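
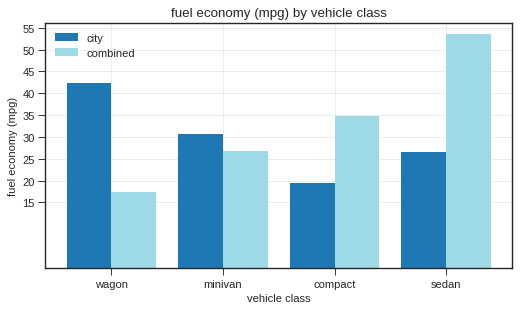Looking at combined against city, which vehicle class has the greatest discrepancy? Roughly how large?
sedan: combined ≈ 55, city ≈ 25 → gap ≈ 30. Next-largest (wagon) is only ≈ 25.

sedan, ≈ 30 mpg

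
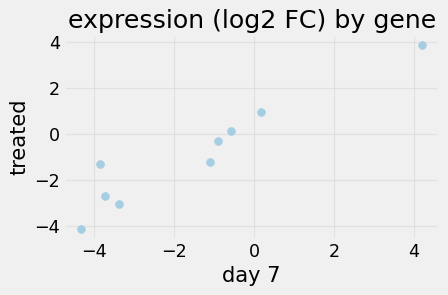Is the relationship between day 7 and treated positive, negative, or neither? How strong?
Points are positively correlated; strong (|r| ≈ 1.0).

positive, strong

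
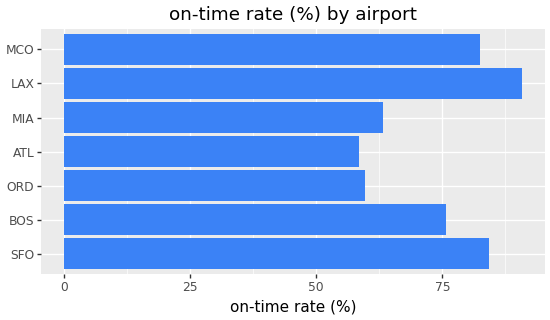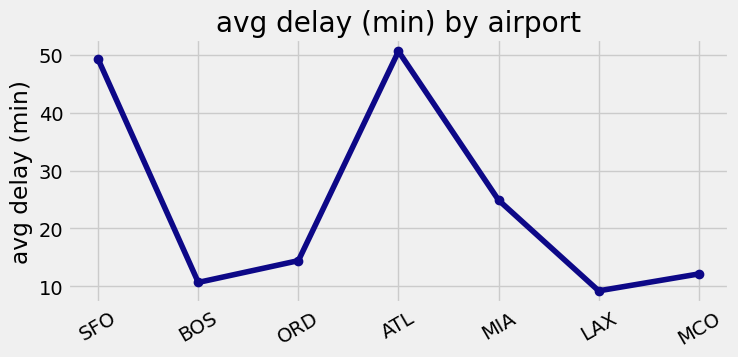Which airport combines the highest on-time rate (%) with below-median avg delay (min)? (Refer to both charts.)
Chart 2 median avg delay (min) ≈ 15; below-median airports: BOS, LAX, MCO. Among those, LAX has the highest on-time rate (%) (≈ 90).

LAX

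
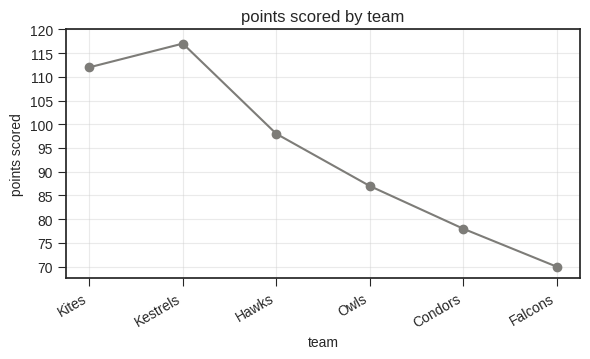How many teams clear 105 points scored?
2

Above 105: Kites, Kestrels.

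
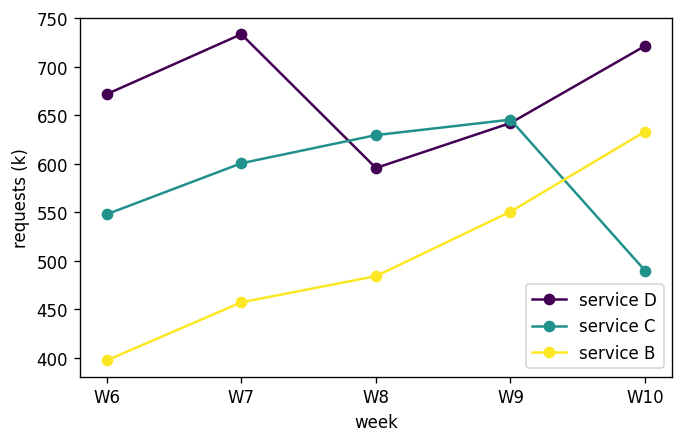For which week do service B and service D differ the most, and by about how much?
W7, ≈ 300 k

W7: service B ≈ 450, service D ≈ 750 → gap ≈ 300. Next-largest (W6) is only ≈ 250.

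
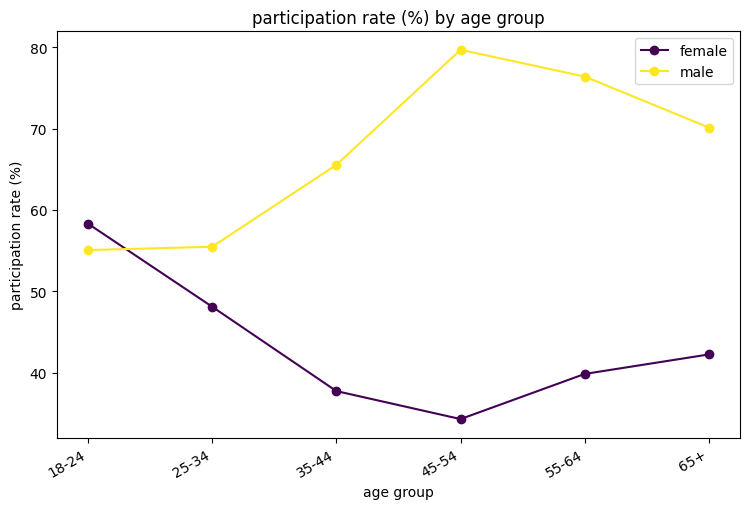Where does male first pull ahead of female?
25-34

18-24: male ≈ 55 vs female ≈ 60 (not yet); 25-34: male ≈ 55 vs female ≈ 50 (first crossover).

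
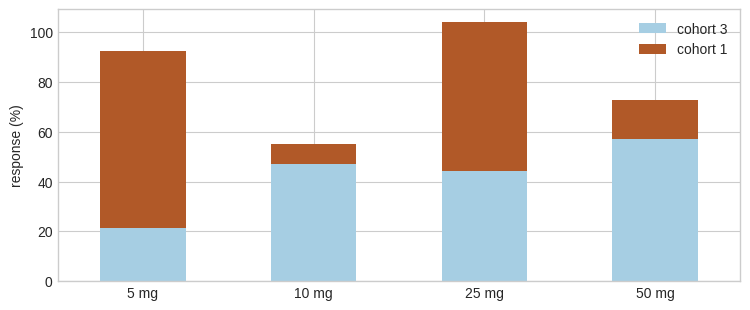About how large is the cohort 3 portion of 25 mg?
cohort 3 top ≈ 40, bottom ≈ 0; segment ≈ 40.

≈ 40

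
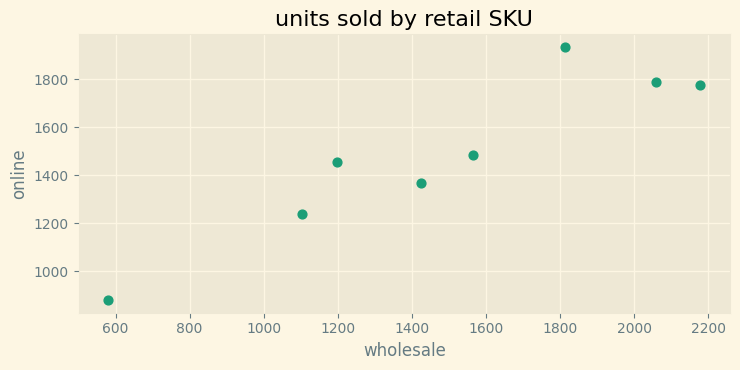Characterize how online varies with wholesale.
Points are positively correlated; strong (|r| ≈ 0.9).

positive, strong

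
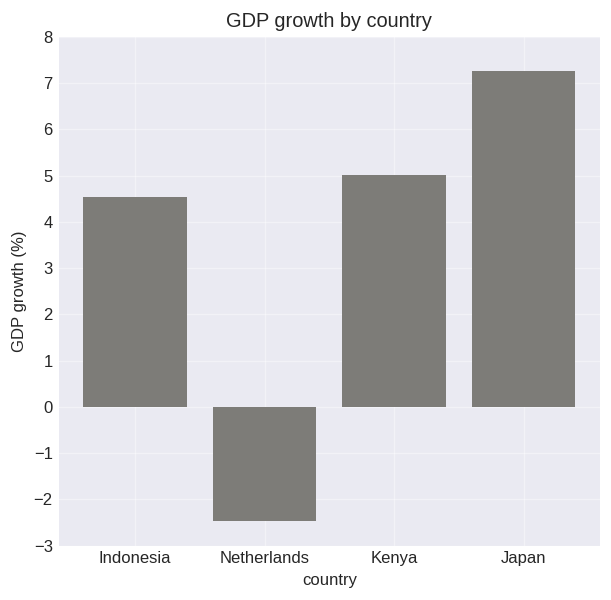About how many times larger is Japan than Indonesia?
Japan ≈ 7, Indonesia ≈ 5; 7/5 ≈ 1.4.

≈ 1.4×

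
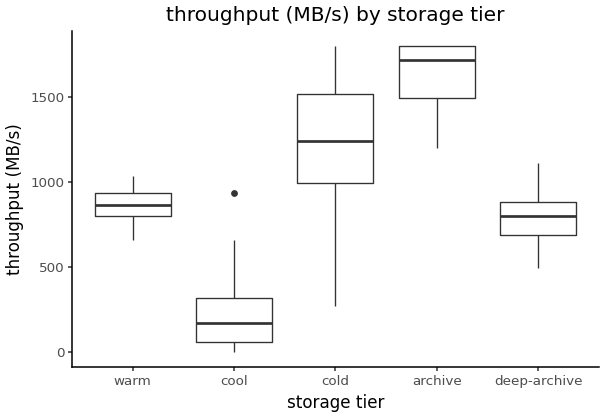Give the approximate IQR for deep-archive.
≈ 200

Q3 ≈ 800, Q1 ≈ 600; IQR ≈ 200.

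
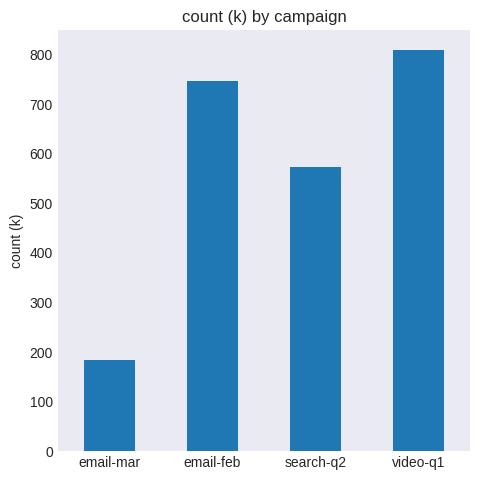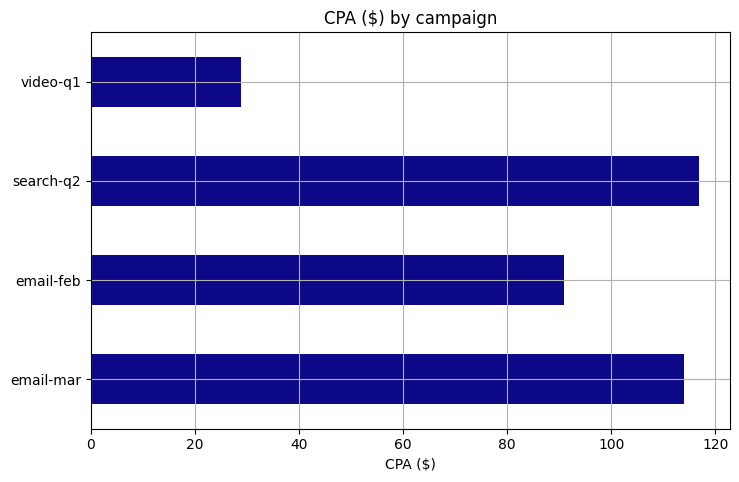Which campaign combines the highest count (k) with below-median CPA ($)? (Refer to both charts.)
video-q1

Chart 2 median CPA ($) ≈ 100; below-median campaigns: email-feb, video-q1. Among those, video-q1 has the highest count (k) (≈ 800).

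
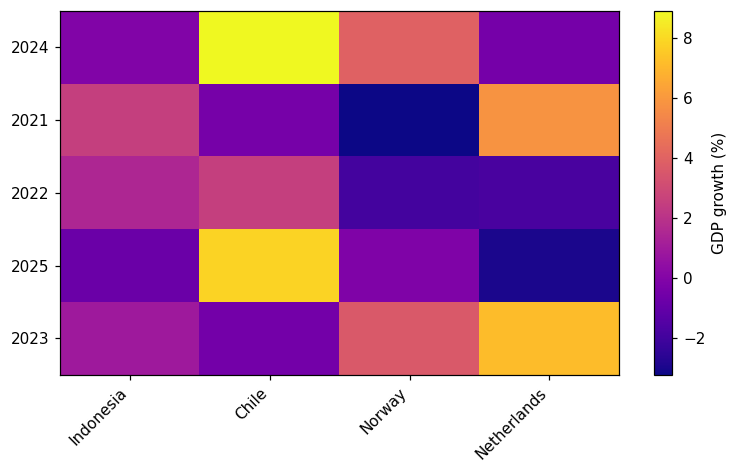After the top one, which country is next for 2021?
Top 3 for 2021: Netherlands ≈ 6, Indonesia ≈ 2, Chile ≈ 0.

Indonesia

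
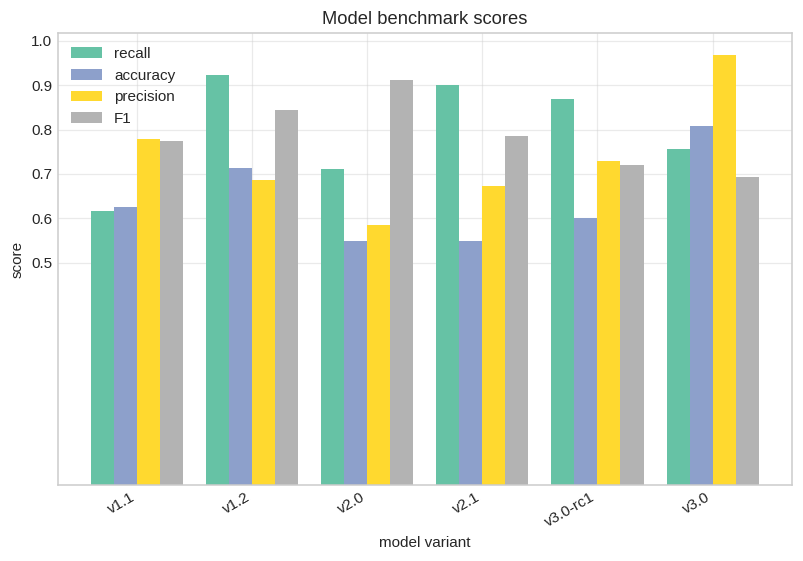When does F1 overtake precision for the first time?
v1.2

v1.1: F1 ≈ 0.8 vs precision ≈ 0.8 (not yet); v1.2: F1 ≈ 0.8 vs precision ≈ 0.7 (first crossover).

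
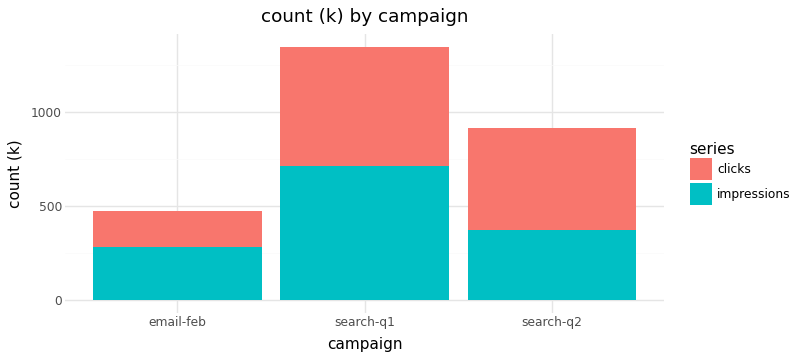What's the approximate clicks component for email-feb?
clicks top ≈ 400, bottom ≈ 200; segment ≈ 200.

≈ 200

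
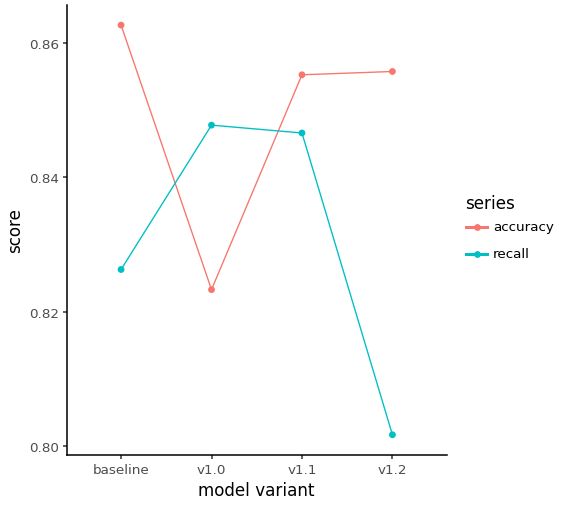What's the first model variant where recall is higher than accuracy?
v1.0

baseline: recall ≈ 0.83 vs accuracy ≈ 0.86 (not yet); v1.0: recall ≈ 0.85 vs accuracy ≈ 0.82 (first crossover).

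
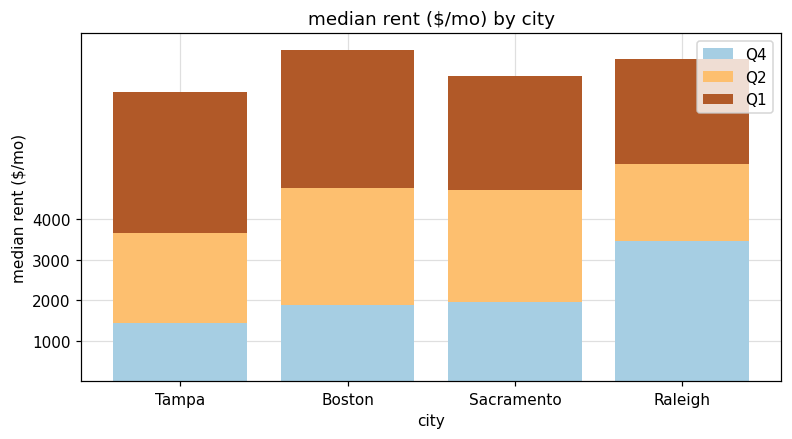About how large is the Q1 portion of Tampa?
≈ 3000

Q1 top ≈ 7000, bottom ≈ 4000; segment ≈ 3000.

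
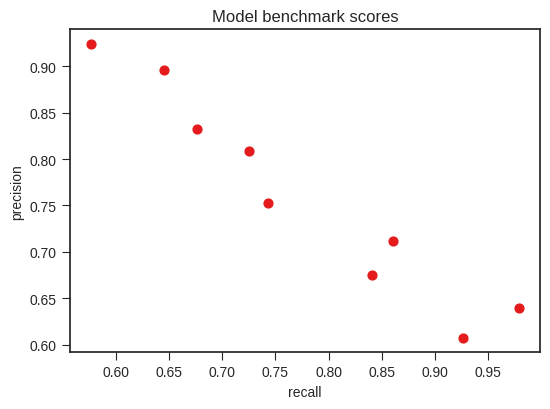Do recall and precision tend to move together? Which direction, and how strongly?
negative, strong

Points are negatively correlated; strong (|r| ≈ 1.0).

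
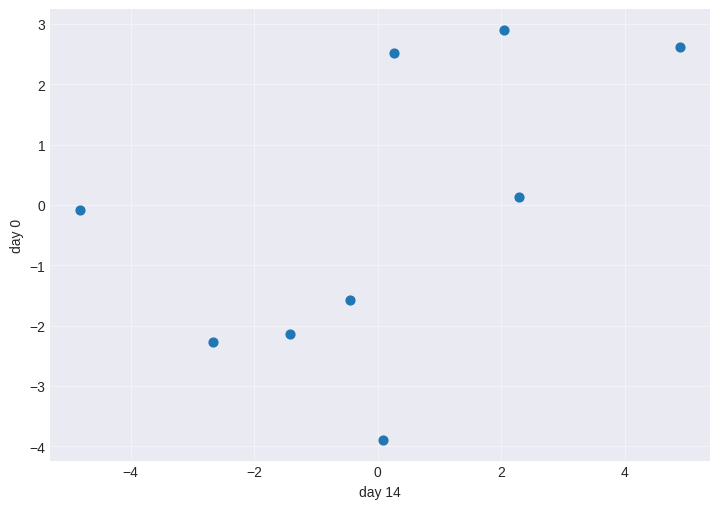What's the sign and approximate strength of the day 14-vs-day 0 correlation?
positive, moderate

Points are positively correlated; moderate (|r| ≈ 0.5).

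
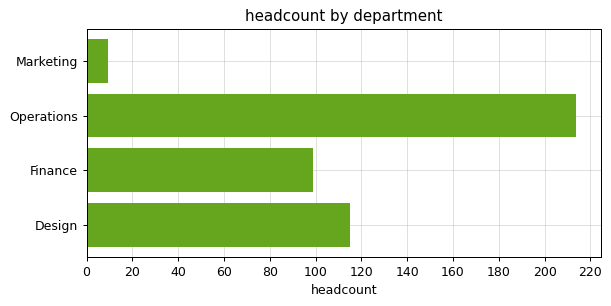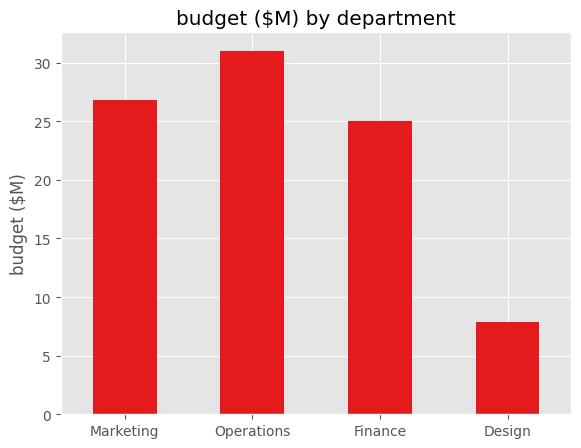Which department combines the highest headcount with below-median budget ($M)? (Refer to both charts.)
Chart 2 median budget ($M) ≈ 25; below-median departments: Finance, Design. Among those, Design has the highest headcount (≈ 120).

Design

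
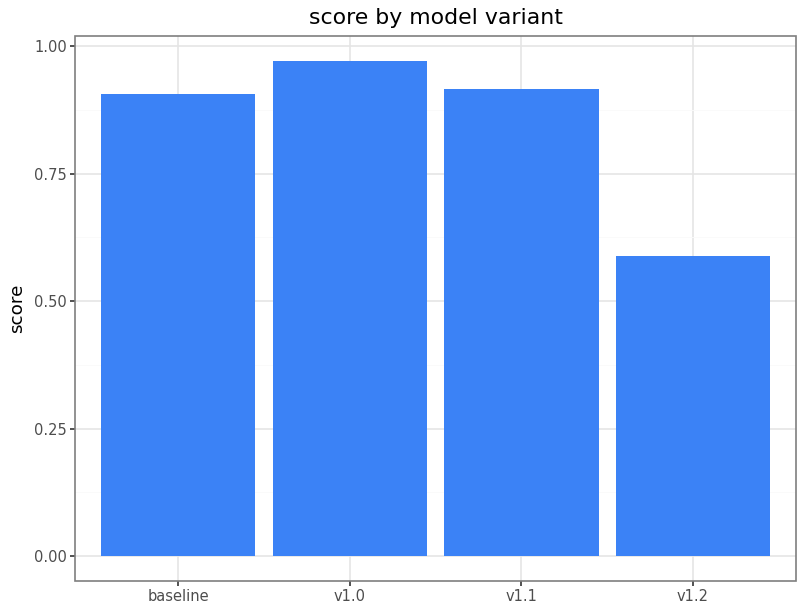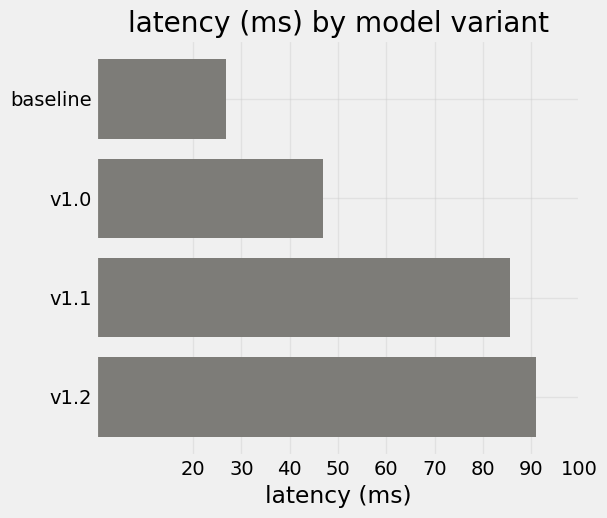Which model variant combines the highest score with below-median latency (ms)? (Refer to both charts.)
v1.0

Chart 2 median latency (ms) ≈ 70; below-median model variants: baseline, v1.0. Among those, v1.0 has the highest score (≈ 1).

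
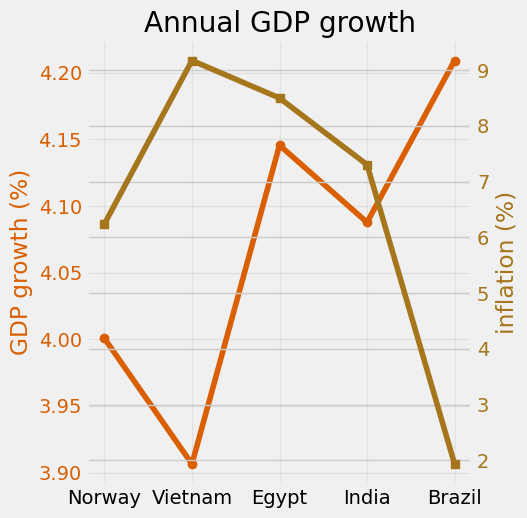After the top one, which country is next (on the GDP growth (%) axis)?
Top 3 (on the GDP growth (%) axis): Brazil ≈ 4.20, Egypt ≈ 4.15, India ≈ 4.10.

Egypt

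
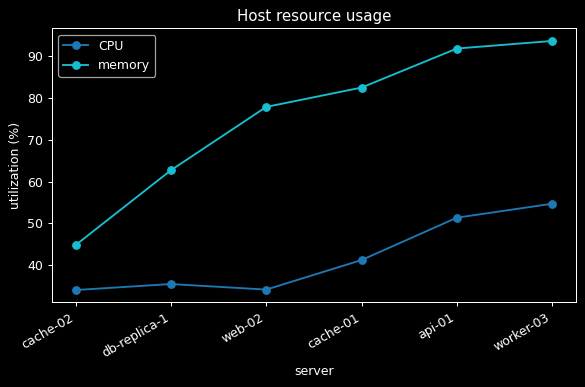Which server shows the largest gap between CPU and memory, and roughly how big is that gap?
web-02: CPU ≈ 35, memory ≈ 80 → gap ≈ 45. Next-largest (cache-01) is only ≈ 40.

web-02, ≈ 45 %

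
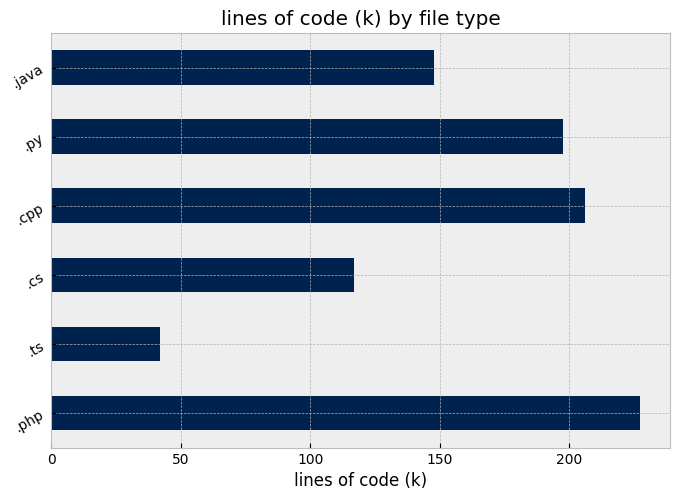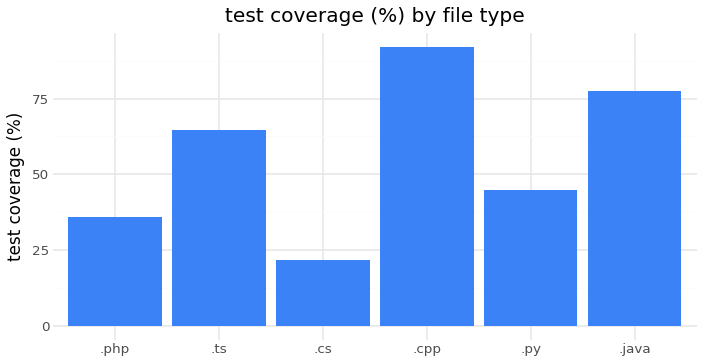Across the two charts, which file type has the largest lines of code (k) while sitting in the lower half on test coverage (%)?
.php

Chart 2 median test coverage (%) ≈ 50; below-median file types: .php, .cs, .py. Among those, .php has the highest lines of code (k) (≈ 225).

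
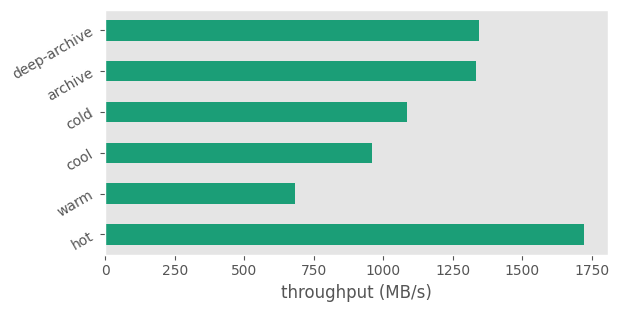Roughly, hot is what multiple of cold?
≈ 1.8×

hot ≈ 1800, cold ≈ 1000; 1800/1000 ≈ 1.8.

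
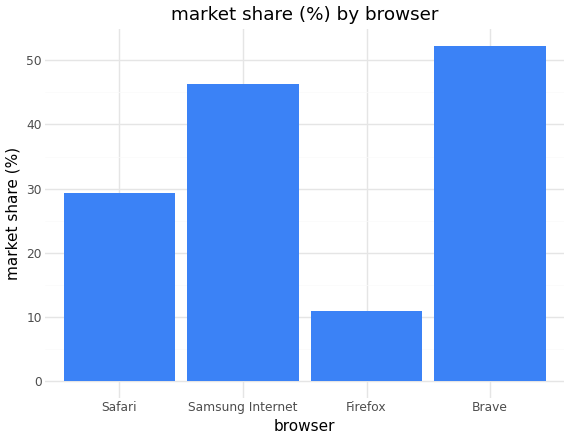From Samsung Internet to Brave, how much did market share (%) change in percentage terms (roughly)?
≈ +11.1%

Samsung Internet ≈ 45, Brave ≈ 50; (50 − 45) / 45 ≈ +11.1%.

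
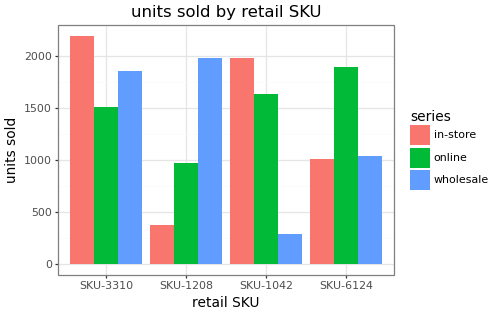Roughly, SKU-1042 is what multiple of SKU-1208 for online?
SKU-1042 ≈ 1600, SKU-1208 ≈ 1000; 1600/1000 ≈ 1.6.

≈ 1.6×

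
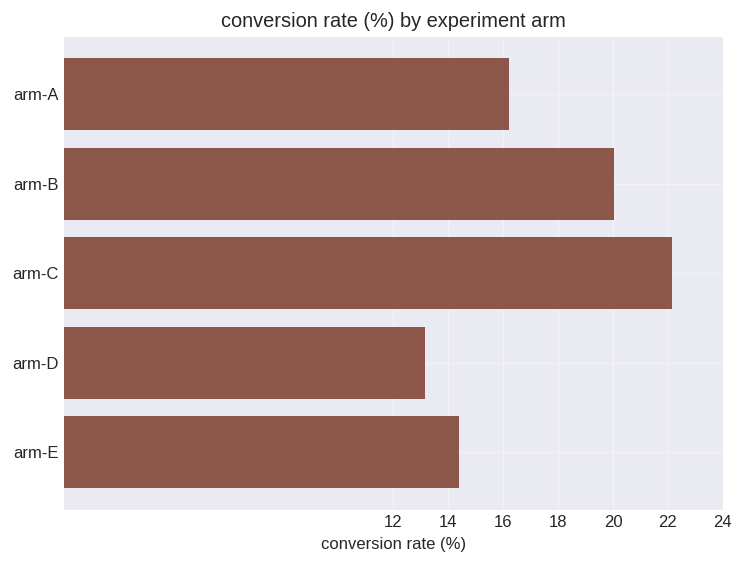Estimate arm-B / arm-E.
≈ 1.43×

arm-B ≈ 20, arm-E ≈ 14; 20/14 ≈ 1.43.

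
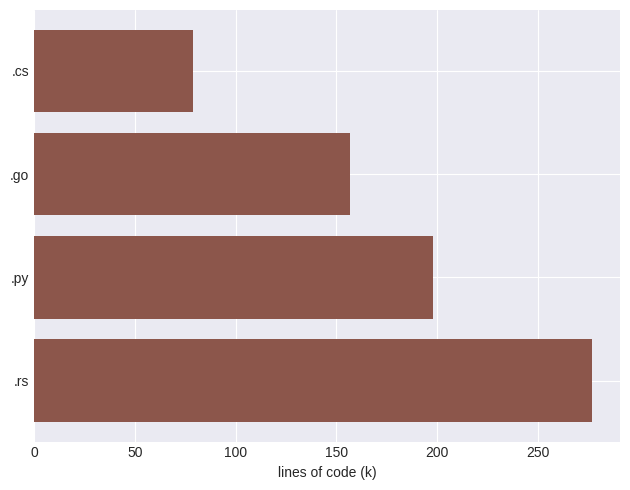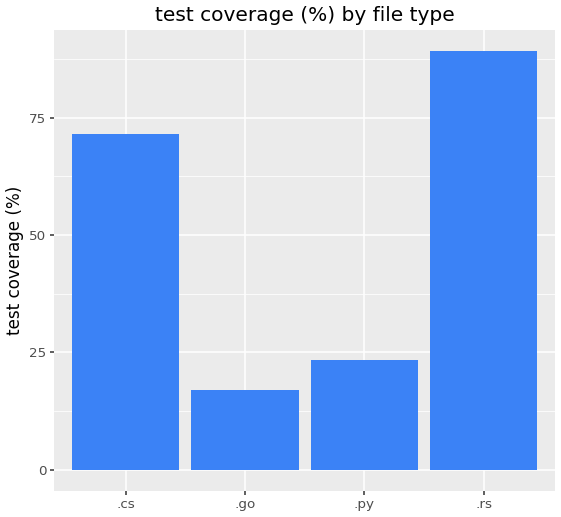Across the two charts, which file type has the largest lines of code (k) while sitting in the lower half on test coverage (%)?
Chart 2 median test coverage (%) ≈ 50; below-median file types: .go, .py. Among those, .py has the highest lines of code (k) (≈ 200).

.py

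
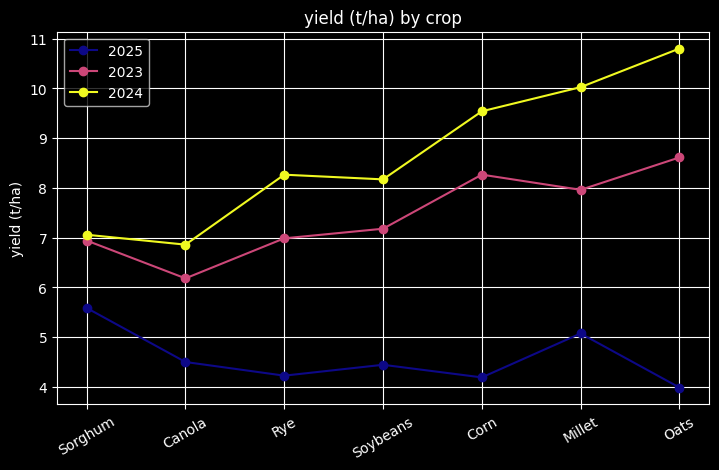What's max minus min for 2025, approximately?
≈ 2

Max Sorghum ≈ 6, min Oats ≈ 4; range ≈ 2.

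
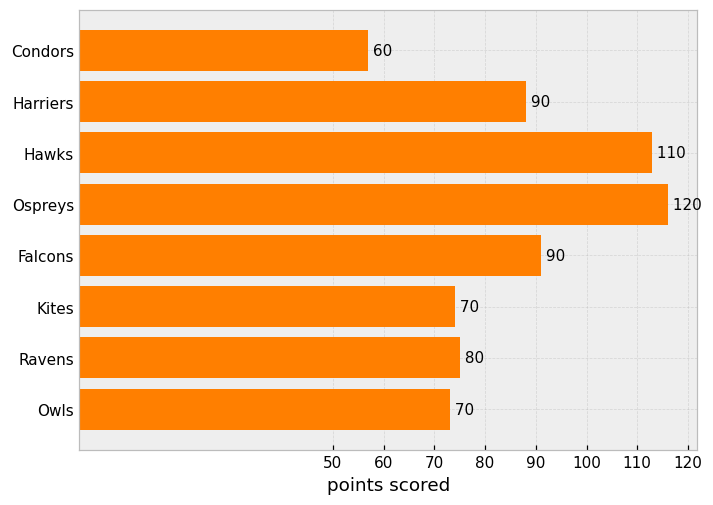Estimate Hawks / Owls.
≈ 1.57×

Hawks ≈ 110, Owls ≈ 70; 110/70 ≈ 1.57.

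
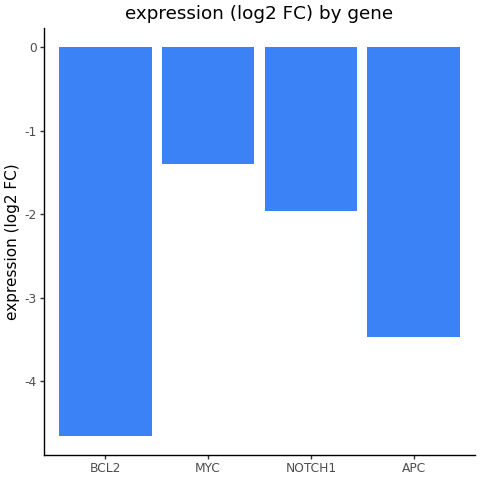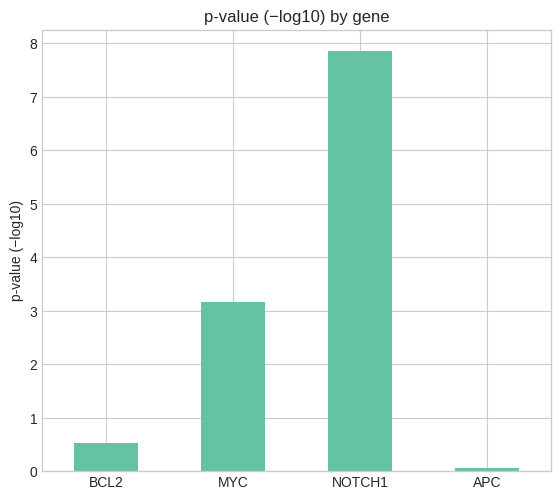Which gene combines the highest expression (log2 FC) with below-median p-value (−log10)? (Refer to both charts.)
APC

Chart 2 median p-value (−log10) ≈ 2; below-median genes: BCL2, APC. Among those, APC has the highest expression (log2 FC) (≈ -3).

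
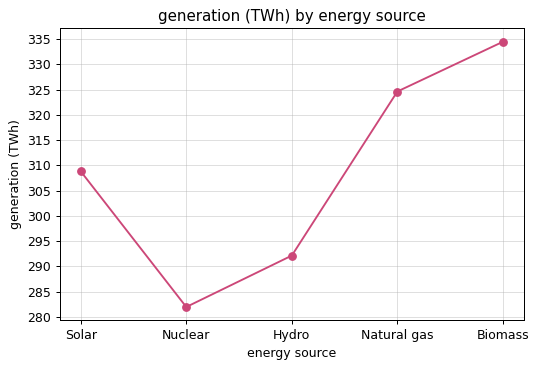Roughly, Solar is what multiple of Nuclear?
≈ 1.11×

Solar ≈ 310, Nuclear ≈ 280; 310/280 ≈ 1.11.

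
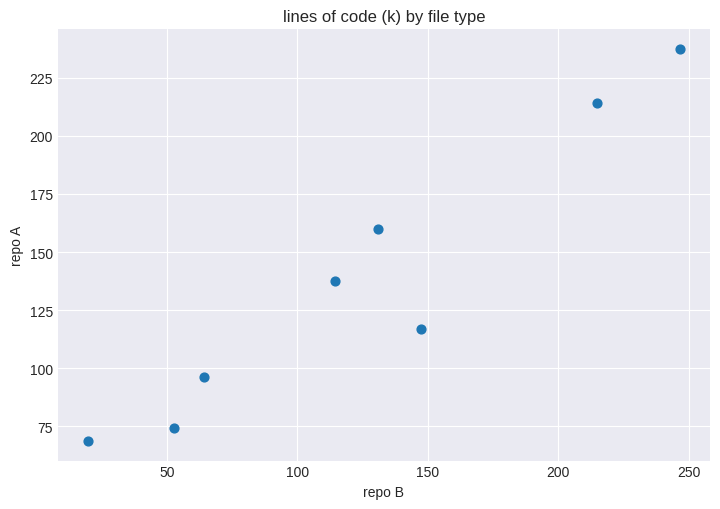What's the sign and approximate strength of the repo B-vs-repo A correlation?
positive, strong

Points are positively correlated; strong (|r| ≈ 1.0).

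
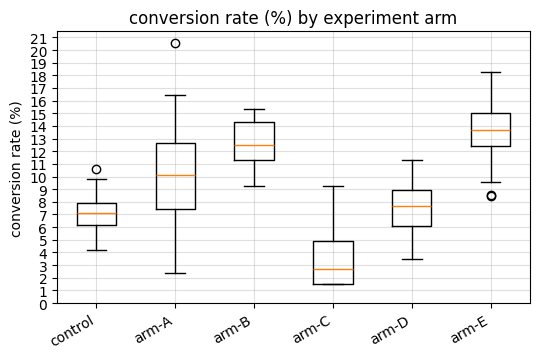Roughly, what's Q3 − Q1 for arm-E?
Q3 ≈ 15, Q1 ≈ 12; IQR ≈ 3.

≈ 3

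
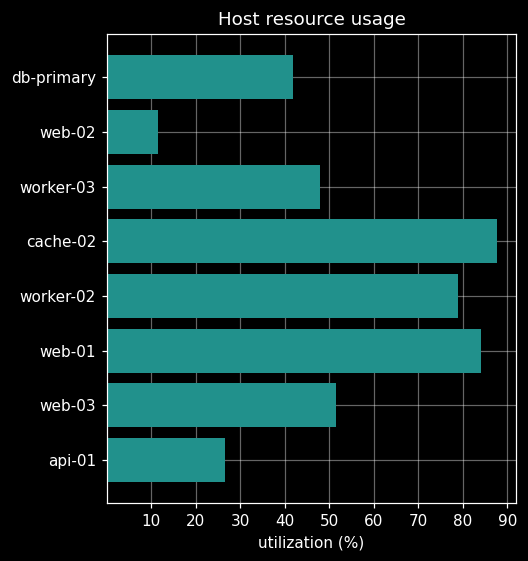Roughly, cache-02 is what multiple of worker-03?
≈ 1.8×

cache-02 ≈ 90, worker-03 ≈ 50; 90/50 ≈ 1.8.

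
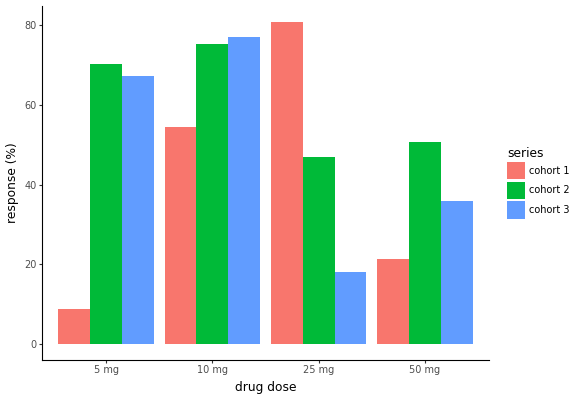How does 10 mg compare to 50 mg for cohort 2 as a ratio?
10 mg ≈ 80, 50 mg ≈ 50; 80/50 ≈ 1.6.

≈ 1.6×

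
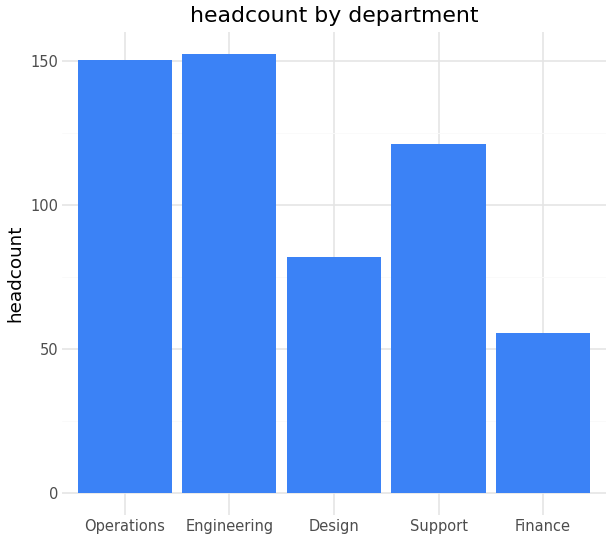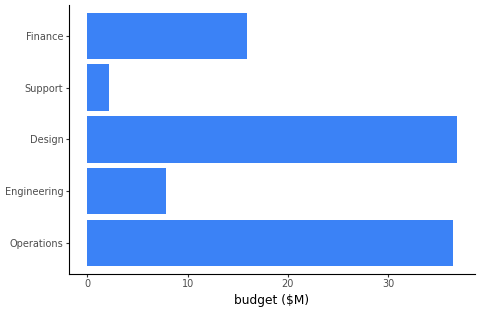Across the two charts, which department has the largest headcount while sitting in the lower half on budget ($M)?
Chart 2 median budget ($M) ≈ 15; below-median departments: Engineering, Support. Among those, Engineering has the highest headcount (≈ 160).

Engineering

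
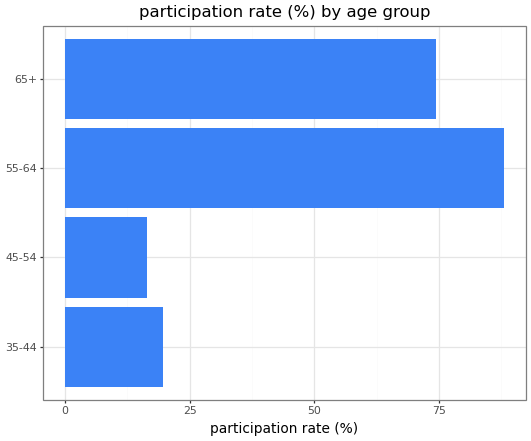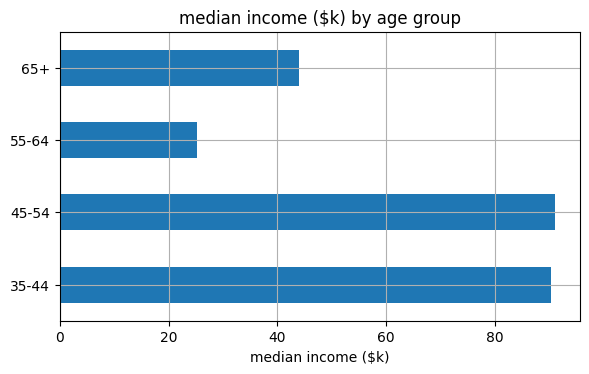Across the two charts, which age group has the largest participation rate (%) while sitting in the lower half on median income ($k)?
Chart 2 median median income ($k) ≈ 70; below-median age groups: 55-64, 65+. Among those, 55-64 has the highest participation rate (%) (≈ 90).

55-64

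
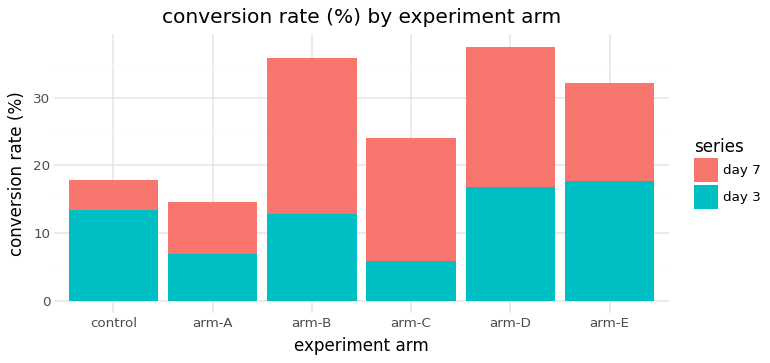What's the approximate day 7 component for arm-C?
day 7 top ≈ 25, bottom ≈ 5; segment ≈ 20.

≈ 20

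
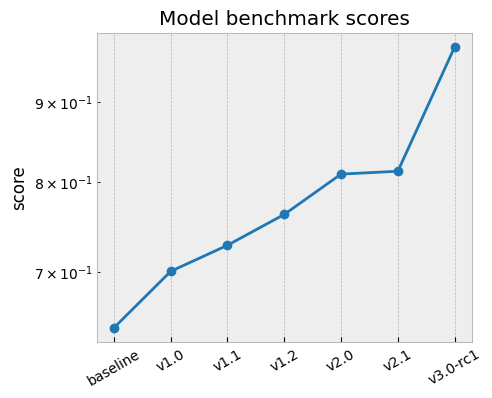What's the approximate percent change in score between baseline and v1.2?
≈ +15.4%

baseline ≈ 0.65, v1.2 ≈ 0.75; (0.75 − 0.65) / 0.65 ≈ +15.4%.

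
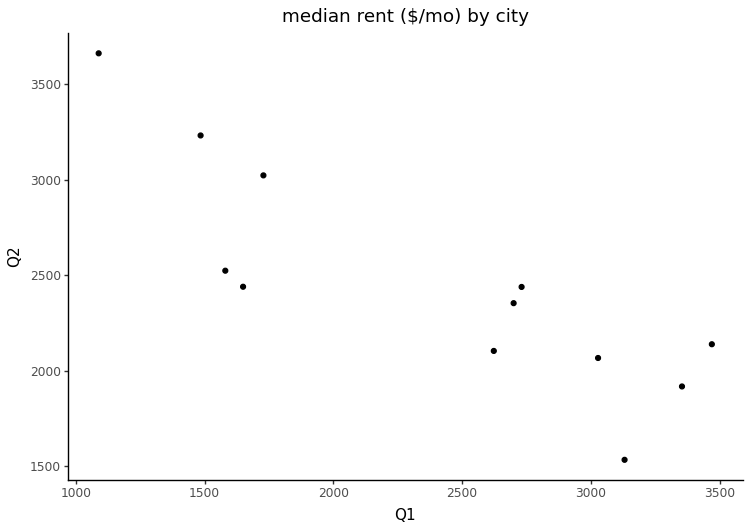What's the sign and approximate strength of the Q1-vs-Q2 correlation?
Points are negatively correlated; strong (|r| ≈ 0.9).

negative, strong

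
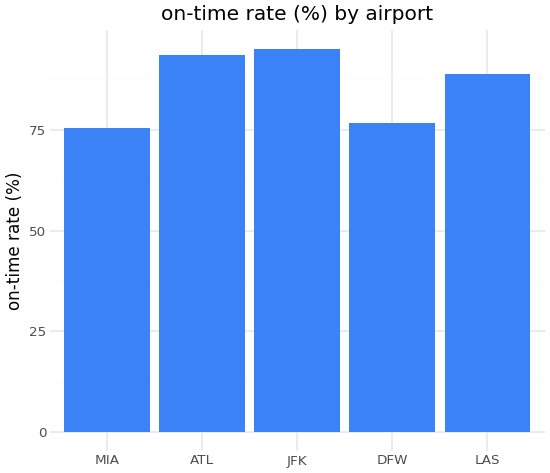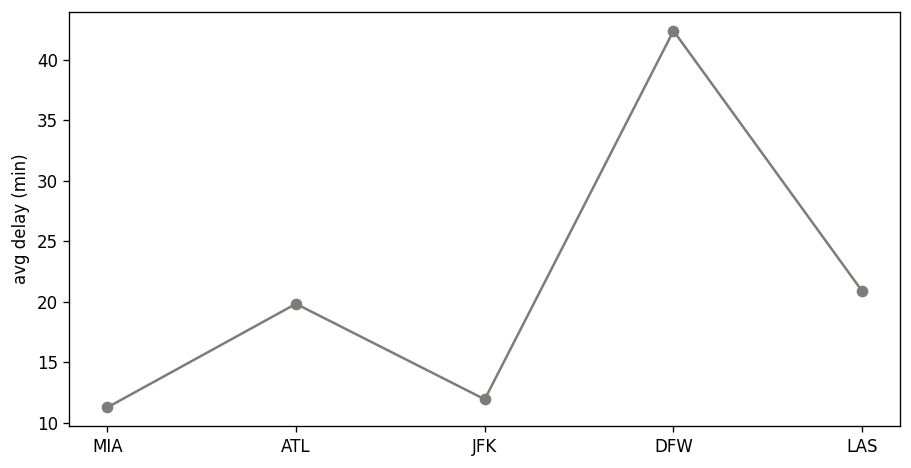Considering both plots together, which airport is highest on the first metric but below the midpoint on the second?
Chart 2 median avg delay (min) ≈ 20; below-median airports: MIA, JFK. Among those, JFK has the highest on-time rate (%) (≈ 100).

JFK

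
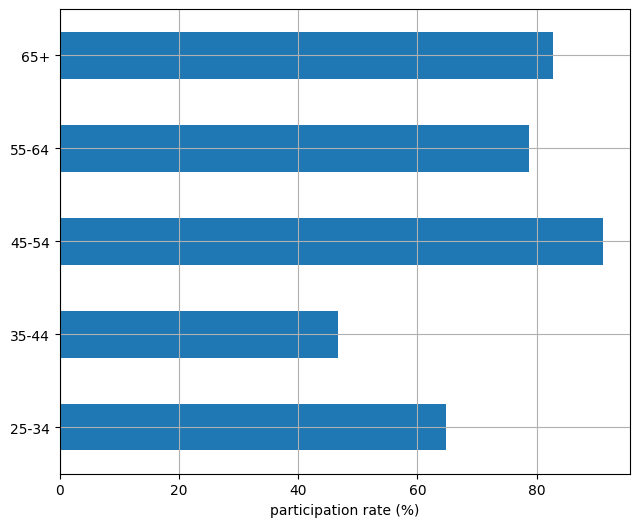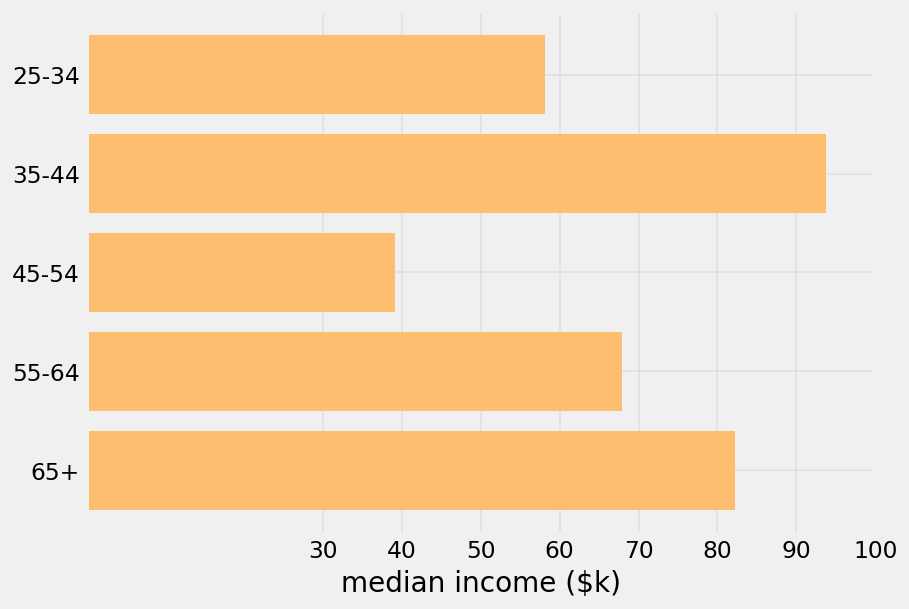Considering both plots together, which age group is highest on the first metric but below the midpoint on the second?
45-54

Chart 2 median median income ($k) ≈ 70; below-median age groups: 25-34, 45-54. Among those, 45-54 has the highest participation rate (%) (≈ 90).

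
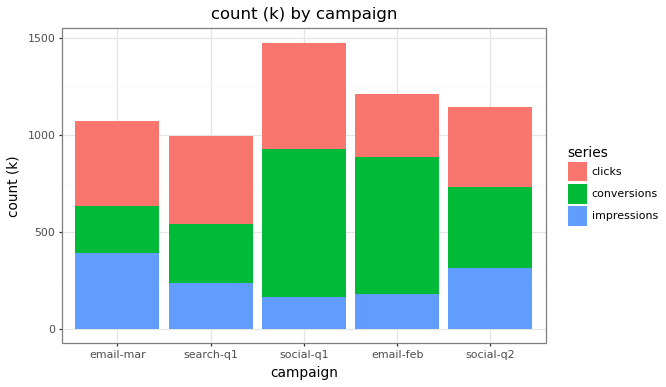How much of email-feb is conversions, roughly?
≈ 600

conversions top ≈ 800, bottom ≈ 200; segment ≈ 600.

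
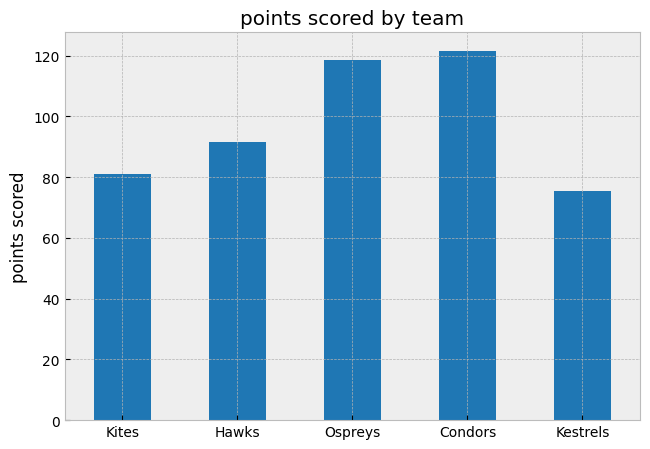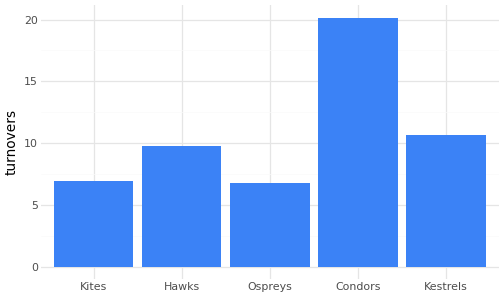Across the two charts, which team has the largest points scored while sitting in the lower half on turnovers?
Ospreys

Chart 2 median turnovers ≈ 10; below-median teams: Kites, Ospreys. Among those, Ospreys has the highest points scored (≈ 120).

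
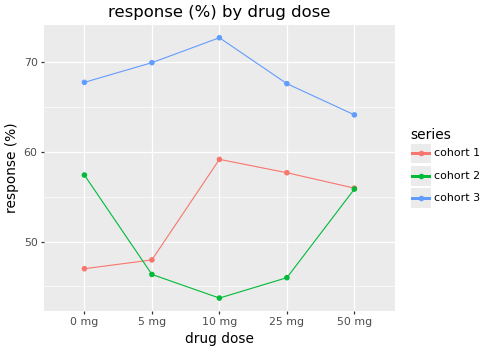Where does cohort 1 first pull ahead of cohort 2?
0 mg: cohort 1 ≈ 45 vs cohort 2 ≈ 55 (not yet); 5 mg: cohort 1 ≈ 50 vs cohort 2 ≈ 45 (first crossover).

5 mg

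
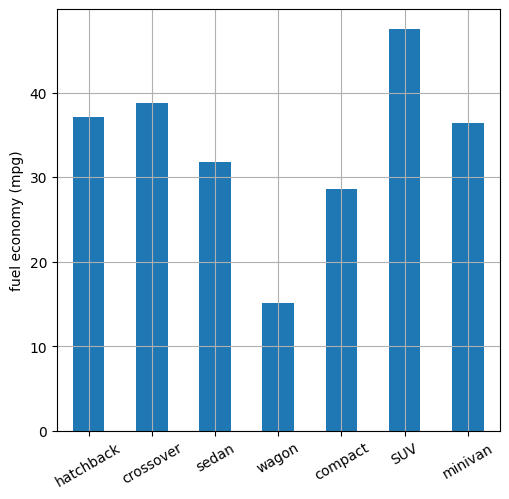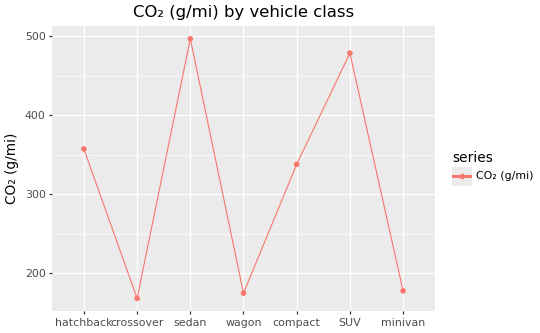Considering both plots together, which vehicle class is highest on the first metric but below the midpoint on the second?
crossover

Chart 2 median CO₂ (g/mi) ≈ 350; below-median vehicle classes: crossover, wagon, minivan. Among those, crossover has the highest fuel economy (mpg) (≈ 40).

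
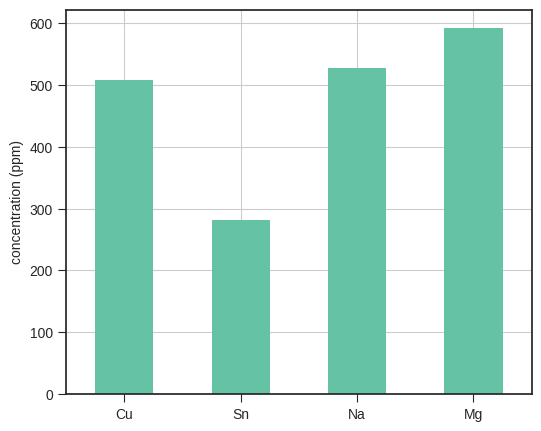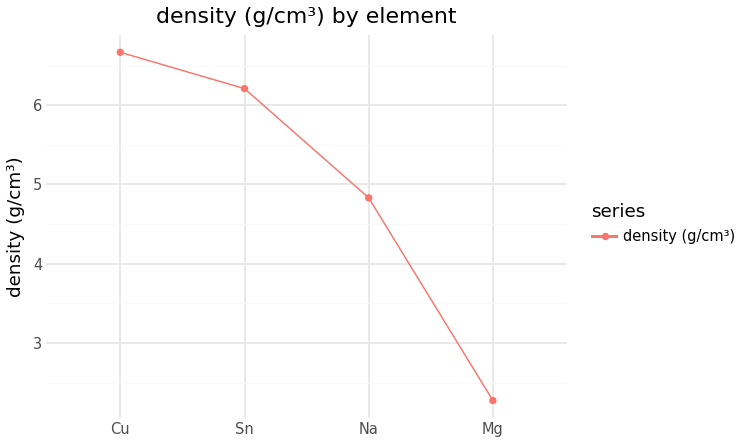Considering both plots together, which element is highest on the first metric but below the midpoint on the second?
Mg

Chart 2 median density (g/cm³) ≈ 6; below-median elements: Na, Mg. Among those, Mg has the highest concentration (ppm) (≈ 600).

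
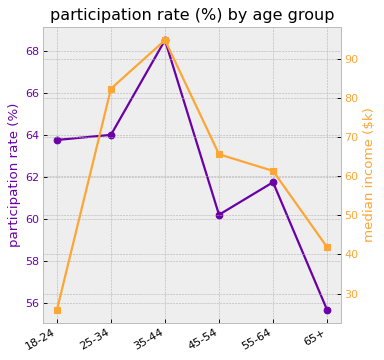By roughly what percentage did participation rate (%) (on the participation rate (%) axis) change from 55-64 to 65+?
≈ -9.7%

55-64 ≈ 62, 65+ ≈ 56; (56 − 62) / 62 ≈ -9.7%.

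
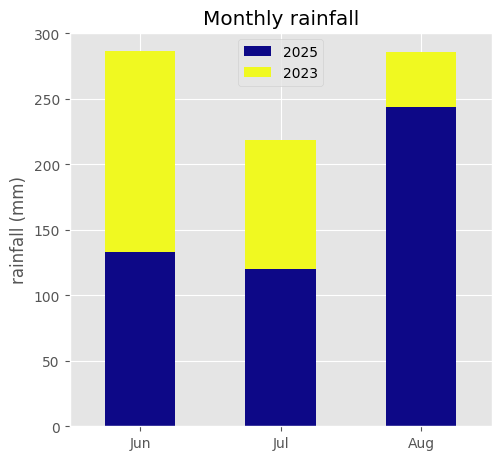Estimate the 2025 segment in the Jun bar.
≈ 125

2025 top ≈ 125, bottom ≈ 0; segment ≈ 125.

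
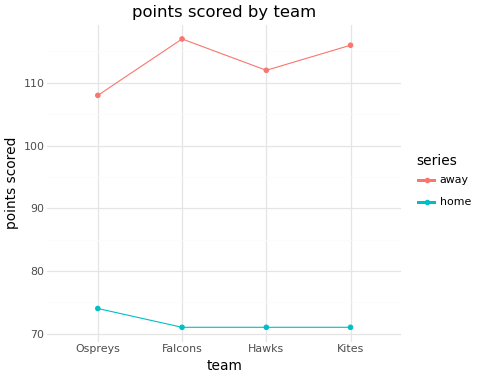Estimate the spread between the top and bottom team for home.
Max Ospreys ≈ 75, min Falcons ≈ 70; range ≈ 5.

≈ 5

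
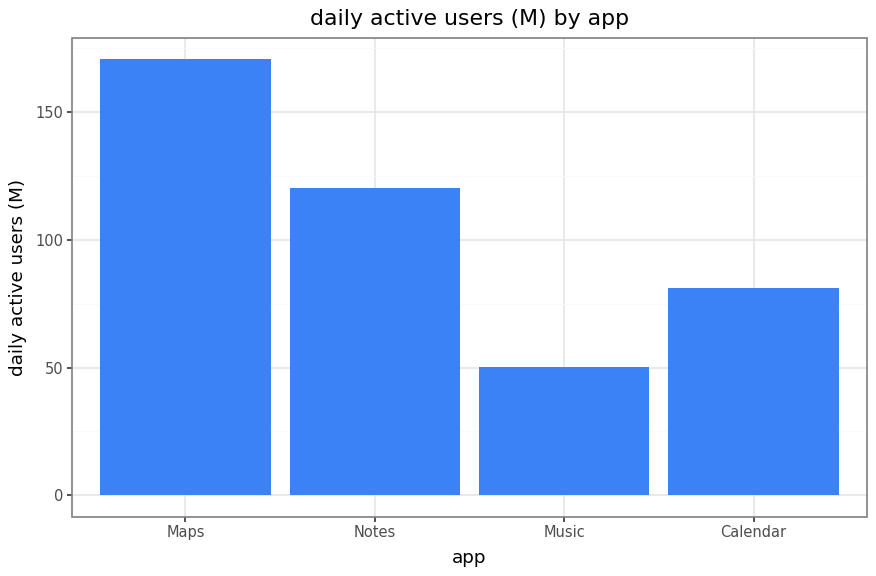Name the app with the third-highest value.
Top 4: Maps ≈ 180, Notes ≈ 120, Calendar ≈ 80, Music ≈ 60.

Calendar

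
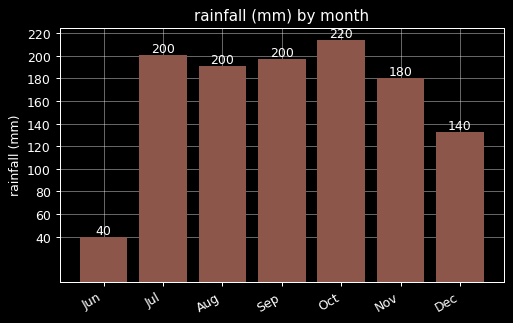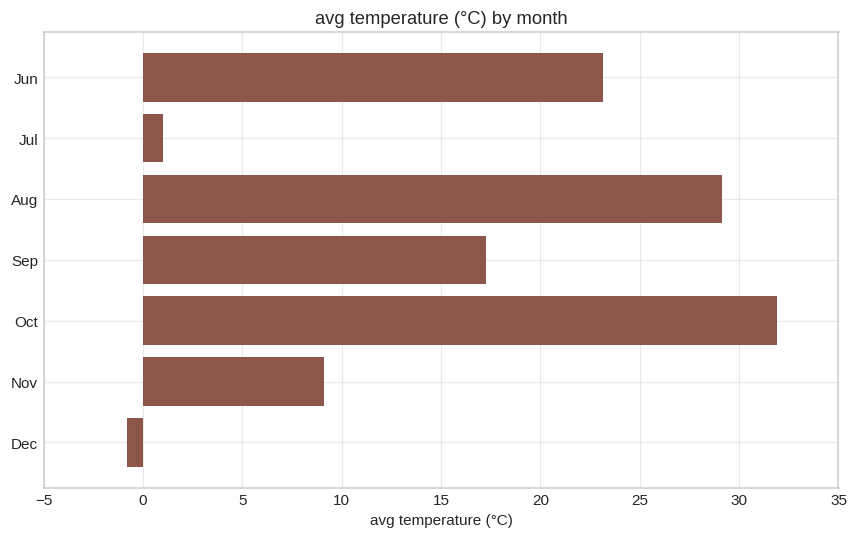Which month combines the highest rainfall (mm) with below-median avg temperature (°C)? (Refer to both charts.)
Chart 2 median avg temperature (°C) ≈ 15; below-median months: Jul, Nov, Dec. Among those, Jul has the highest rainfall (mm) (≈ 200).

Jul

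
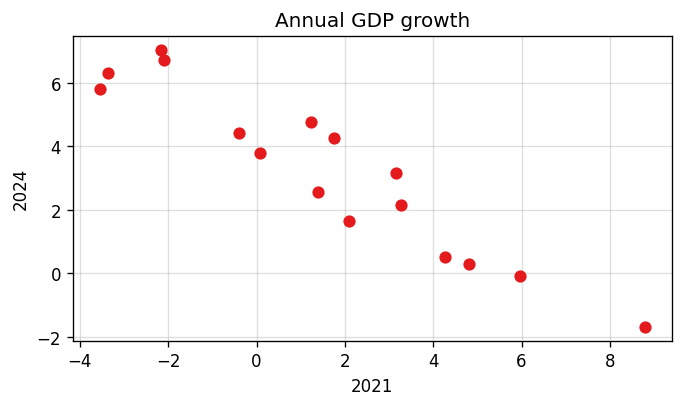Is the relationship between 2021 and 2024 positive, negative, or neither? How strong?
Points are negatively correlated; strong (|r| ≈ 0.9).

negative, strong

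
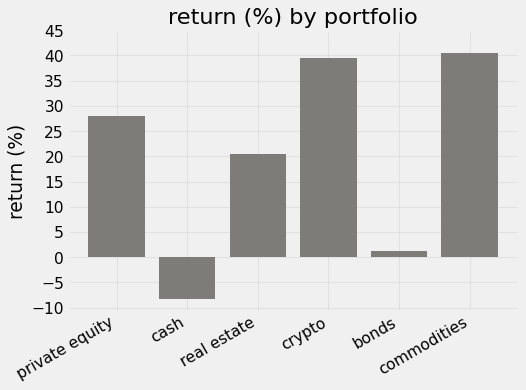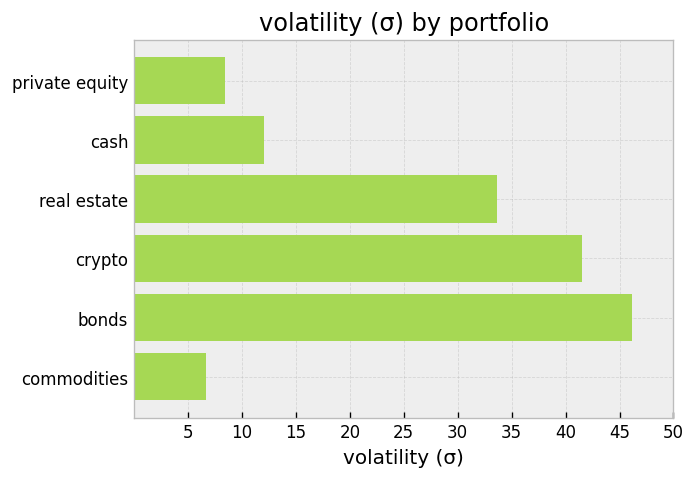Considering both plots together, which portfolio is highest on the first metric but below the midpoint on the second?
commodities

Chart 2 median volatility (σ) ≈ 25; below-median portfolios: private equity, cash, commodities. Among those, commodities has the highest return (%) (≈ 40).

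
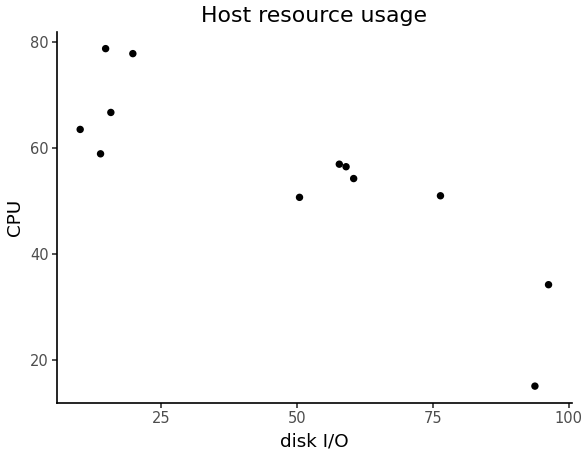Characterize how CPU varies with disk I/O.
negative, strong

Points are negatively correlated; strong (|r| ≈ 0.8).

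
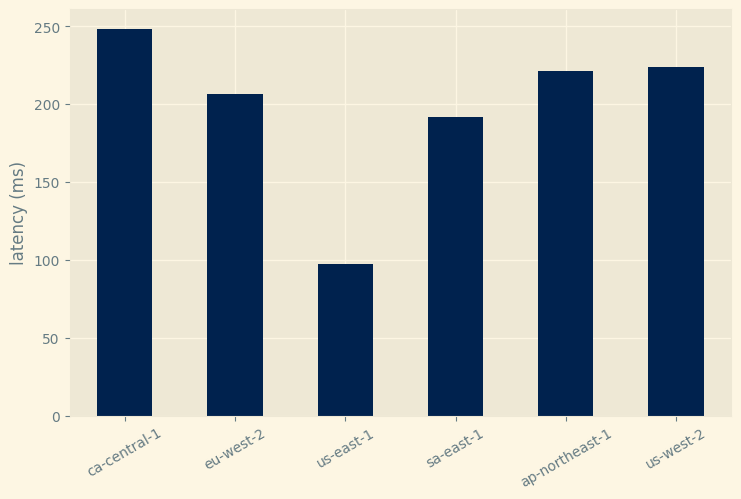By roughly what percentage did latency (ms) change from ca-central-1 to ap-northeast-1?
ca-central-1 ≈ 250, ap-northeast-1 ≈ 225; (225 − 250) / 250 ≈ -10%.

≈ -10%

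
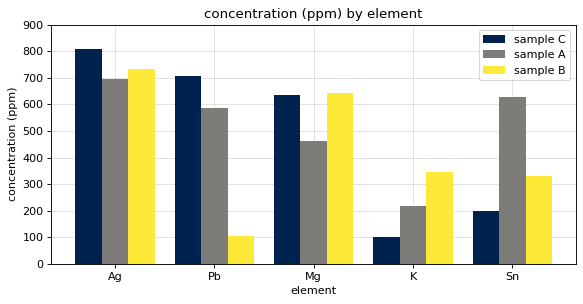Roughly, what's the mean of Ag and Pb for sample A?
(700 + 600) / 2 ≈ 650.

≈ 650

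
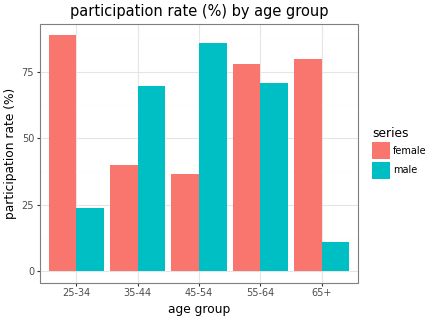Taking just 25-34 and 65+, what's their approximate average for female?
(90 + 80) / 2 ≈ 85.

≈ 85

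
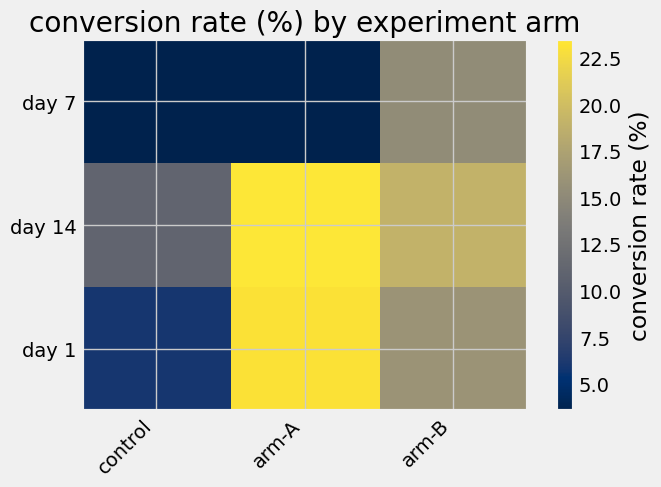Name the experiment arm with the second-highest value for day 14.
arm-B

Top 3 for day 14: arm-A ≈ 24, arm-B ≈ 18, control ≈ 12.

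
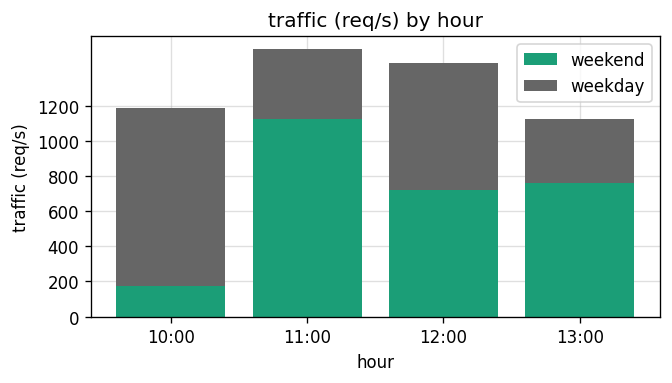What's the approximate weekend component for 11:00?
weekend top ≈ 1200, bottom ≈ 0; segment ≈ 1200.

≈ 1200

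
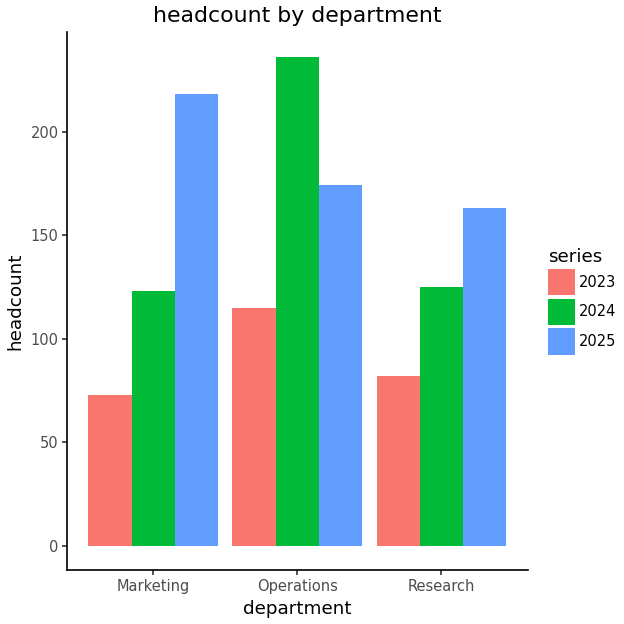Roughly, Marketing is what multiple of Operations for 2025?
≈ 1.22×

Marketing ≈ 220, Operations ≈ 180; 220/180 ≈ 1.22.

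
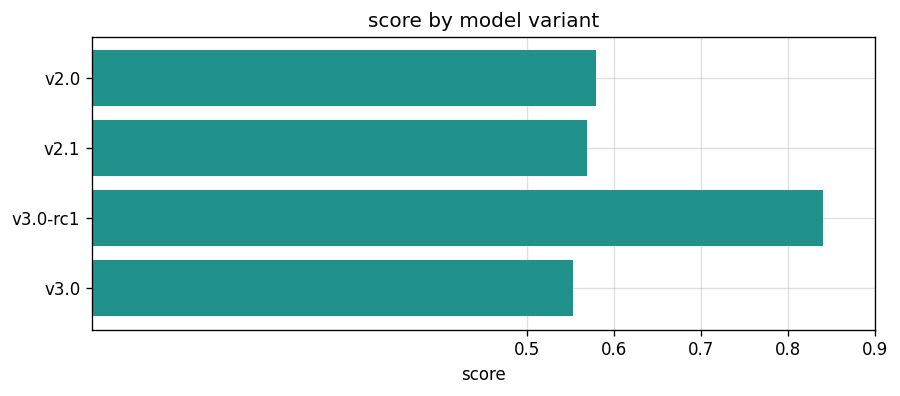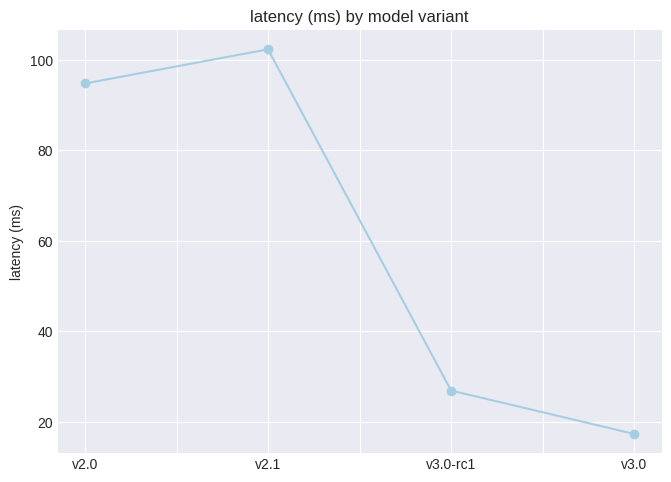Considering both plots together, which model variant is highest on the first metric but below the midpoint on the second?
Chart 2 median latency (ms) ≈ 60; below-median model variants: v3.0-rc1, v3.0. Among those, v3.0-rc1 has the highest score (≈ 0.8).

v3.0-rc1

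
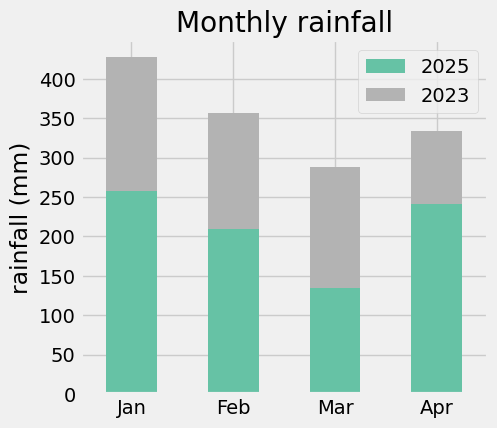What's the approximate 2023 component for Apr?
2023 top ≈ 350, bottom ≈ 250; segment ≈ 100.

≈ 100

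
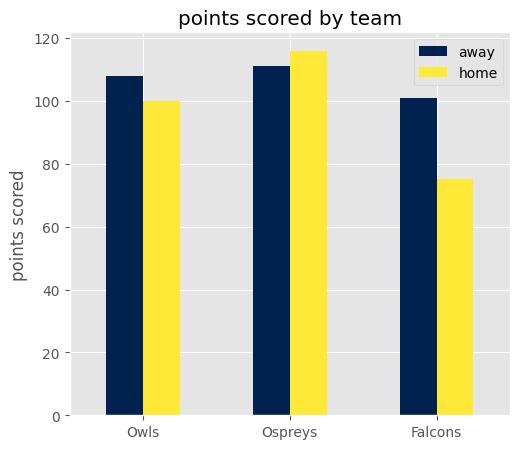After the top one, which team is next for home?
Top 3 for home: Ospreys ≈ 120, Owls ≈ 100, Falcons ≈ 80.

Owls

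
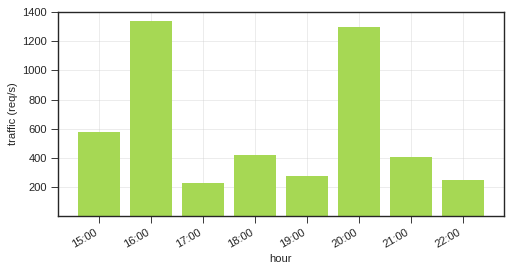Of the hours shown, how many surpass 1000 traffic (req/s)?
2

Above 1000: 16:00, 20:00.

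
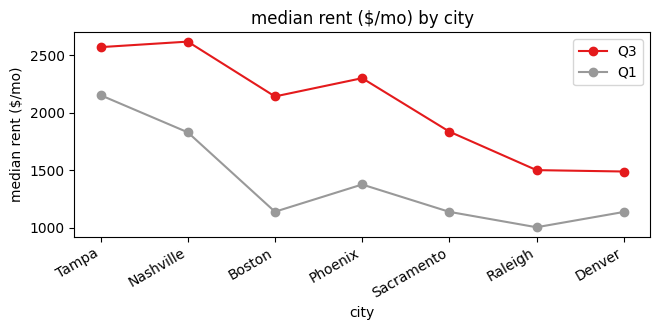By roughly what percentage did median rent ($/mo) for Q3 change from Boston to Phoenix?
Boston ≈ 2200, Phoenix ≈ 2400; (2400 − 2200) / 2200 ≈ +9.1%.

≈ +9.1%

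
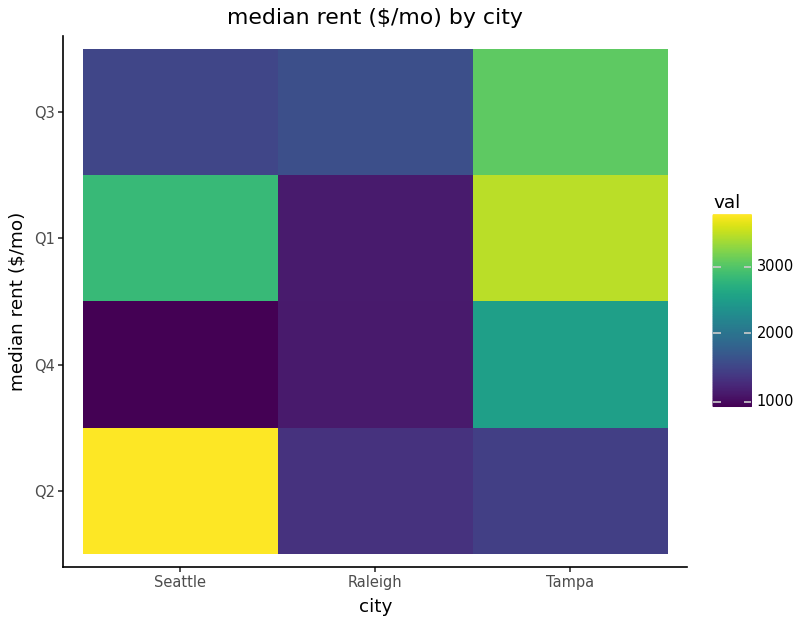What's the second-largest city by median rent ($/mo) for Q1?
Seattle

Top 3 for Q1: Tampa ≈ 3500, Seattle ≈ 3000, Raleigh ≈ 1000.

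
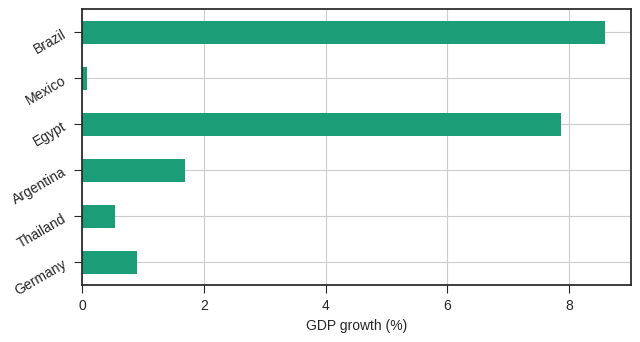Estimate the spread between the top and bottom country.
≈ 9

Max Brazil ≈ 9, min Mexico ≈ 0; range ≈ 9.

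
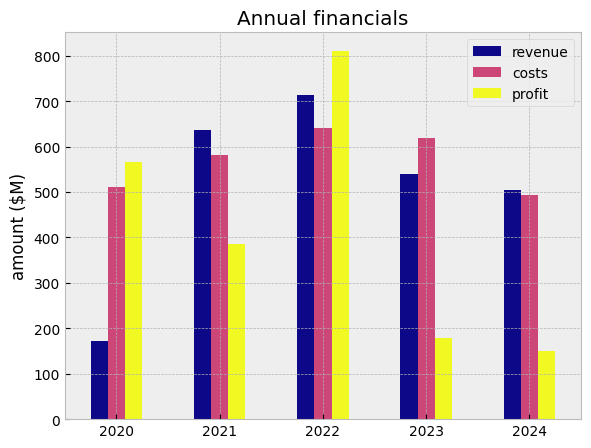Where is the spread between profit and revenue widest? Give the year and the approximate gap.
2020: profit ≈ 600, revenue ≈ 200 → gap ≈ 400. Next-largest (2023) is only ≈ 300.

2020, ≈ 400 $M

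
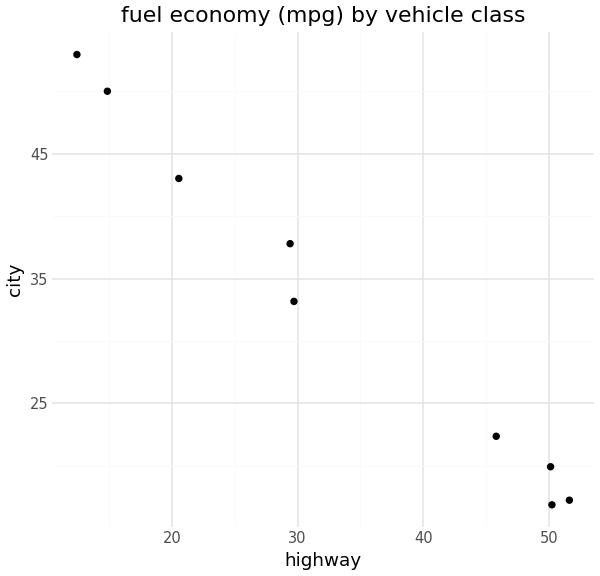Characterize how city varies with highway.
negative, strong

Points are negatively correlated; strong (|r| ≈ 1.0).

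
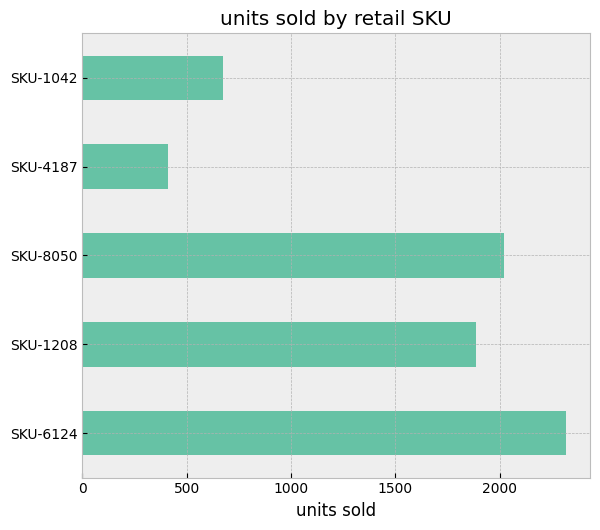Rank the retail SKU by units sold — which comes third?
Top 4: SKU-6124 ≈ 2400, SKU-8050 ≈ 2000, SKU-1208 ≈ 1800, SKU-1042 ≈ 600.

SKU-1208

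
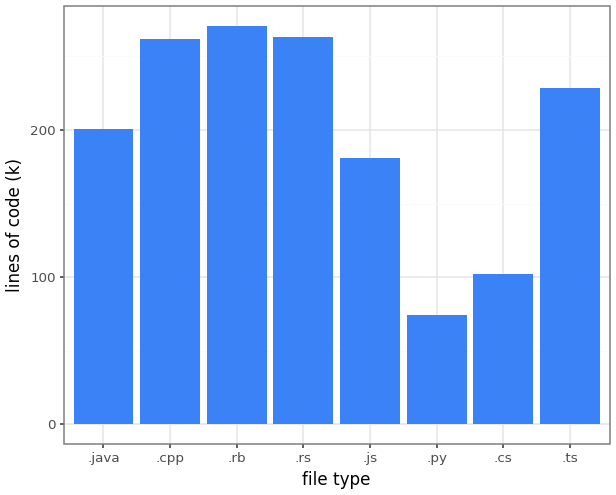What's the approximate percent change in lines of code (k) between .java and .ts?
≈ +12.5%

.java ≈ 200, .ts ≈ 225; (225 − 200) / 200 ≈ +12.5%.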